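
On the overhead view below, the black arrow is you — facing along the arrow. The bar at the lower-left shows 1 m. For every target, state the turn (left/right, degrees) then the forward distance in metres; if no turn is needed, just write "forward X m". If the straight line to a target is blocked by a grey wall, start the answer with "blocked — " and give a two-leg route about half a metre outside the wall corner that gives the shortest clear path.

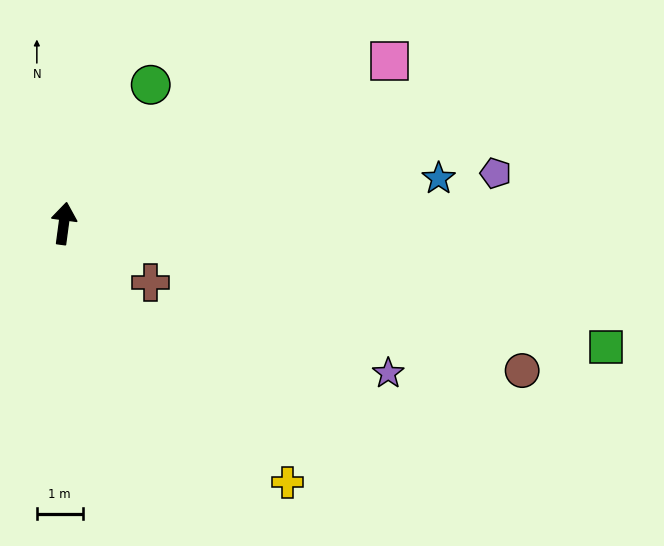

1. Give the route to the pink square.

turn right 56°, forward 7.9 m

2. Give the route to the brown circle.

turn right 100°, forward 10.5 m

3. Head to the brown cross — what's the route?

turn right 117°, forward 2.3 m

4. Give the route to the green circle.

turn right 24°, forward 3.6 m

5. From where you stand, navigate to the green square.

turn right 95°, forward 12.1 m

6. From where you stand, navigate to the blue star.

turn right 76°, forward 8.2 m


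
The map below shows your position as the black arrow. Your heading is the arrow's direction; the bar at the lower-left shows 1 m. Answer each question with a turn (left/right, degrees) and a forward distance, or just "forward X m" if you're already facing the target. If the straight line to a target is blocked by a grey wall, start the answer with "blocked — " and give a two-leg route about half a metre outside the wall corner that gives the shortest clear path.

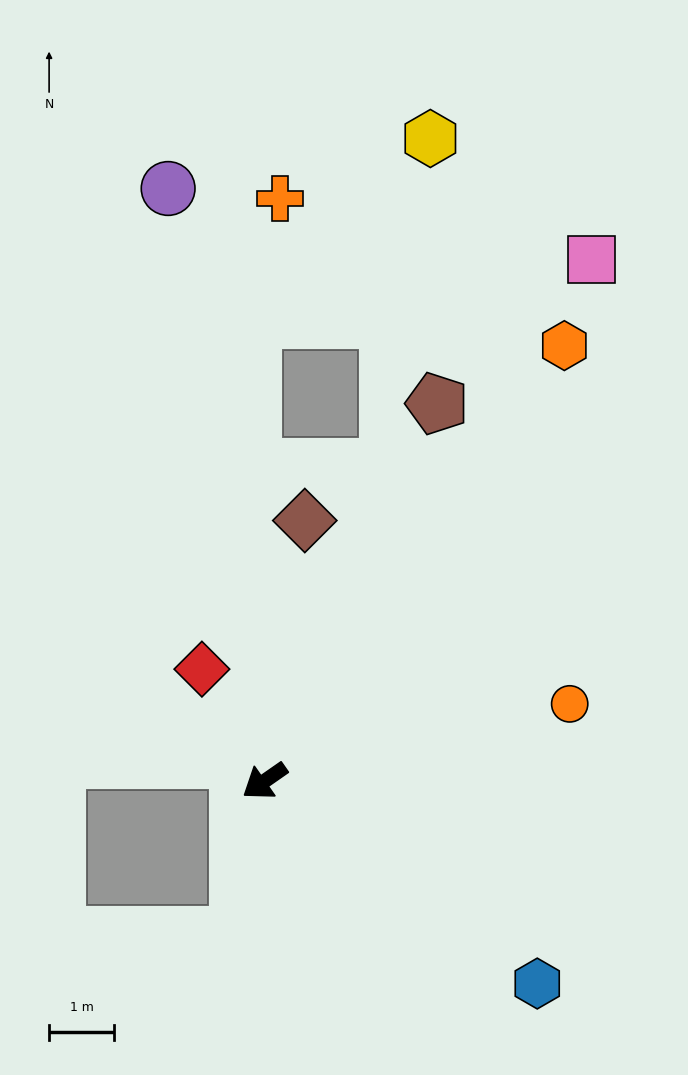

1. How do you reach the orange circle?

turn left 159°, forward 4.8 m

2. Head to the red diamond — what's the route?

turn right 96°, forward 2.0 m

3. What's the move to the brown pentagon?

turn right 149°, forward 6.3 m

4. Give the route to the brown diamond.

turn right 134°, forward 4.0 m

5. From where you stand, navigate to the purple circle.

turn right 116°, forward 9.2 m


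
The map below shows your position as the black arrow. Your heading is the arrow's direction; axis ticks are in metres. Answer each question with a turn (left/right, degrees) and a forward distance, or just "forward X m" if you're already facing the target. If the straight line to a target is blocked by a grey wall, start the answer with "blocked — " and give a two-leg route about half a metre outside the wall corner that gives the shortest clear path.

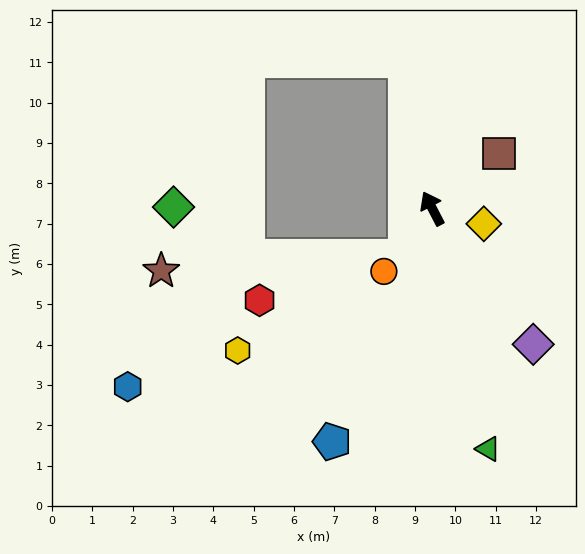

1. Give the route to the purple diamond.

turn right 171°, forward 4.2 m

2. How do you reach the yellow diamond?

turn right 134°, forward 1.3 m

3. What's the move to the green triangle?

turn left 166°, forward 6.1 m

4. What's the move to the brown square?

turn right 78°, forward 2.1 m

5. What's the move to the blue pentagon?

turn left 129°, forward 6.3 m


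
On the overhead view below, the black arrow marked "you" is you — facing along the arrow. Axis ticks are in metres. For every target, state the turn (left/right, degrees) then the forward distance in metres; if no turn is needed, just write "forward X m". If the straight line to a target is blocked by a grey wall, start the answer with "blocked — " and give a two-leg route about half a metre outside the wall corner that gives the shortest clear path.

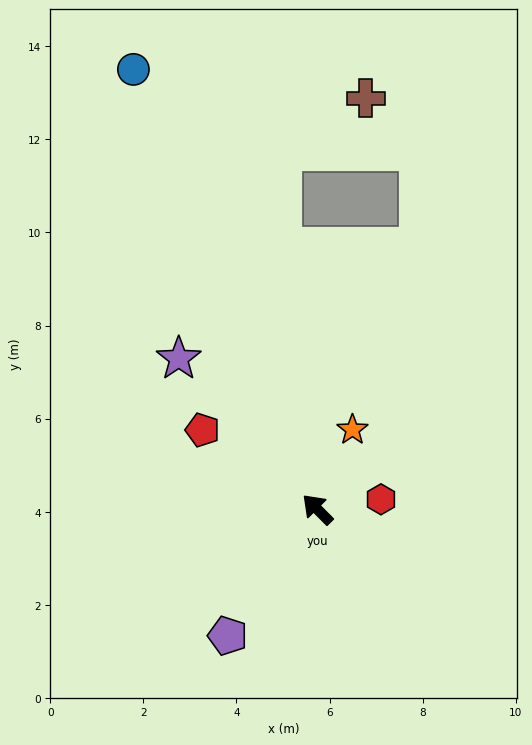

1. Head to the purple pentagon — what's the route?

turn left 100°, forward 3.3 m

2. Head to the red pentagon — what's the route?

turn left 11°, forward 3.0 m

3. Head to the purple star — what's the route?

turn right 2°, forward 4.4 m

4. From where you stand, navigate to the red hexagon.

turn right 126°, forward 1.4 m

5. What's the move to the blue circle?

turn right 22°, forward 10.2 m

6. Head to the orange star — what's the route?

turn right 69°, forward 1.9 m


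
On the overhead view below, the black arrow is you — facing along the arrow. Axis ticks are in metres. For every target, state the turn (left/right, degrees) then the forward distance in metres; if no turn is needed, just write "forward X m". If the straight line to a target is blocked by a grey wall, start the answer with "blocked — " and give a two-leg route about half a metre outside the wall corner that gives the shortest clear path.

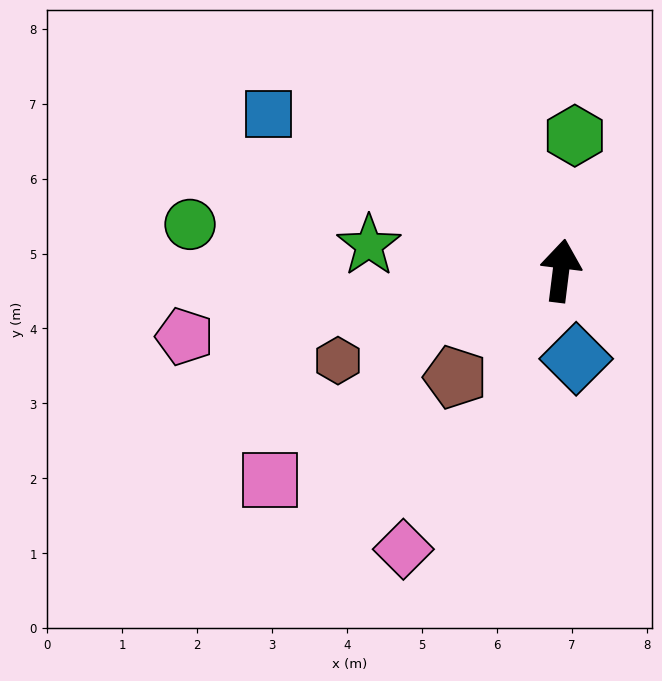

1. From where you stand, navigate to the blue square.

turn left 69°, forward 4.4 m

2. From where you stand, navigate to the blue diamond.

turn right 163°, forward 1.2 m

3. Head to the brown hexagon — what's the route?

turn left 119°, forward 3.2 m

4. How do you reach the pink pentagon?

turn left 107°, forward 5.1 m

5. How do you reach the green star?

turn left 90°, forward 2.6 m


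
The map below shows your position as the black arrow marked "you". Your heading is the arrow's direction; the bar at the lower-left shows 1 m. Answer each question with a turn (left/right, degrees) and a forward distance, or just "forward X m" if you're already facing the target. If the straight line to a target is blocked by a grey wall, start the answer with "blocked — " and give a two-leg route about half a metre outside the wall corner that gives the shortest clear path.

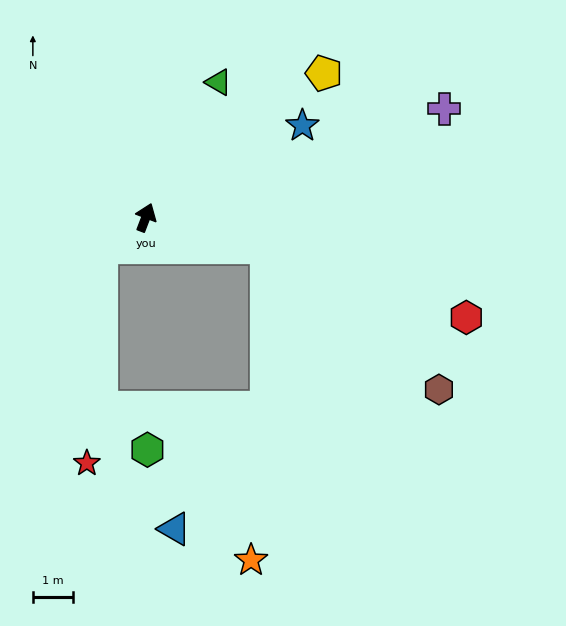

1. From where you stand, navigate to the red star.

blocked — turn left 144°, forward 1.4 m, then turn left 53°, forward 5.5 m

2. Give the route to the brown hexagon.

blocked — turn right 83°, forward 3.1 m, then turn right 26°, forward 5.6 m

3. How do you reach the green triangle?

turn right 7°, forward 3.9 m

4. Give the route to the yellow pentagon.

turn right 30°, forward 5.8 m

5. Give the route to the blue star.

turn right 39°, forward 4.6 m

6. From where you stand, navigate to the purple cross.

turn right 49°, forward 8.0 m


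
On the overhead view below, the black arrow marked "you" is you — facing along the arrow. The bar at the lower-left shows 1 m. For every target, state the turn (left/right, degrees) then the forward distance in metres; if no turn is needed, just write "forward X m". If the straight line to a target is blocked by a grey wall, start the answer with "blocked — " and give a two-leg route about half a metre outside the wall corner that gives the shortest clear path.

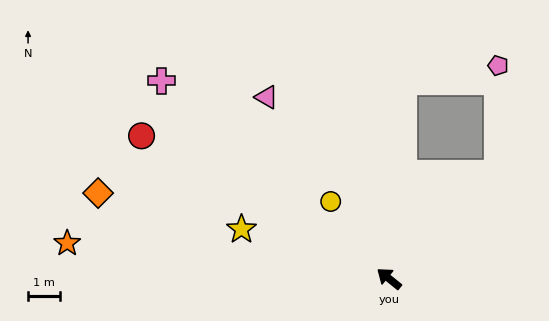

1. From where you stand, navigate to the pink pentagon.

blocked — turn right 97°, forward 4.8 m, then turn left 46°, forward 3.4 m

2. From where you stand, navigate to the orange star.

turn left 33°, forward 10.2 m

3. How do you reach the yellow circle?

turn right 14°, forward 3.1 m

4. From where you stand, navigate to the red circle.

turn left 9°, forward 9.0 m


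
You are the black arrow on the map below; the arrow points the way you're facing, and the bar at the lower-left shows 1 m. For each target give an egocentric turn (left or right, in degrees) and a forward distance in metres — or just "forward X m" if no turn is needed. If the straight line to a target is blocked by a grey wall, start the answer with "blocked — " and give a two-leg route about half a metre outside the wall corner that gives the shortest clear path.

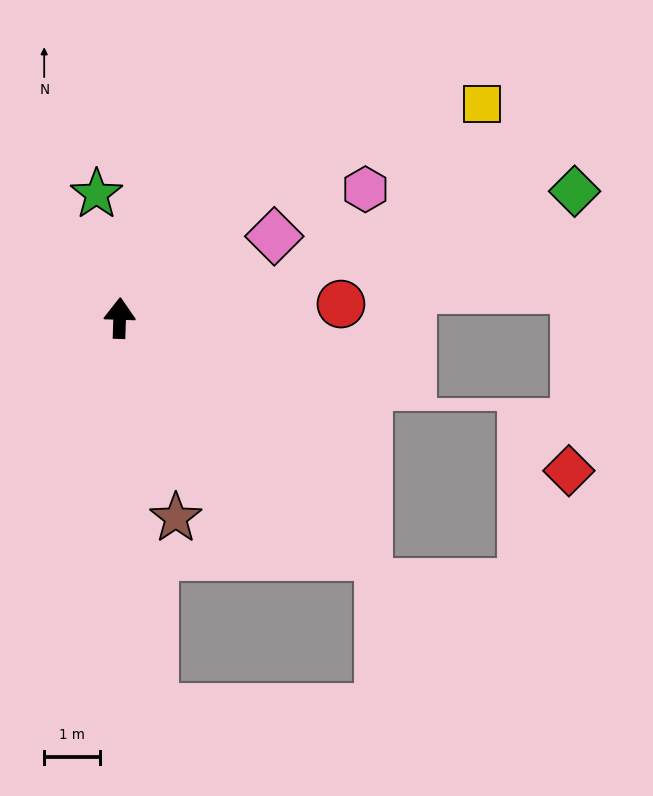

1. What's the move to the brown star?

turn right 162°, forward 3.7 m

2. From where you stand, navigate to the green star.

turn left 12°, forward 2.3 m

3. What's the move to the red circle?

turn right 85°, forward 4.0 m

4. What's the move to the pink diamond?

turn right 60°, forward 3.1 m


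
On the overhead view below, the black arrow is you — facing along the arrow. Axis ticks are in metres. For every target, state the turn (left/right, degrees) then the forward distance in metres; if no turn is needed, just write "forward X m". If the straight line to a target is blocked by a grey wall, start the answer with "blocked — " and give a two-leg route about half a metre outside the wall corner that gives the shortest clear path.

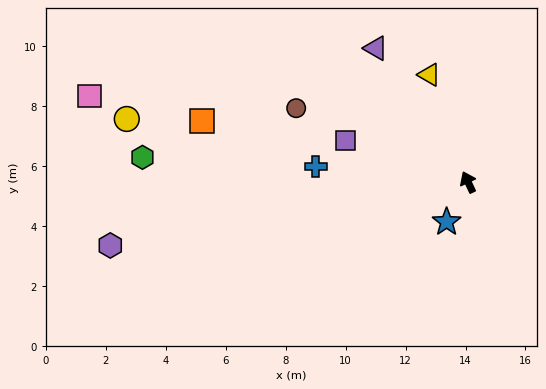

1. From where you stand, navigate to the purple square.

turn left 46°, forward 4.3 m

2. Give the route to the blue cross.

turn left 59°, forward 5.1 m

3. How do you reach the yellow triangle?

turn right 5°, forward 3.8 m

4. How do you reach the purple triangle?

turn left 9°, forward 5.4 m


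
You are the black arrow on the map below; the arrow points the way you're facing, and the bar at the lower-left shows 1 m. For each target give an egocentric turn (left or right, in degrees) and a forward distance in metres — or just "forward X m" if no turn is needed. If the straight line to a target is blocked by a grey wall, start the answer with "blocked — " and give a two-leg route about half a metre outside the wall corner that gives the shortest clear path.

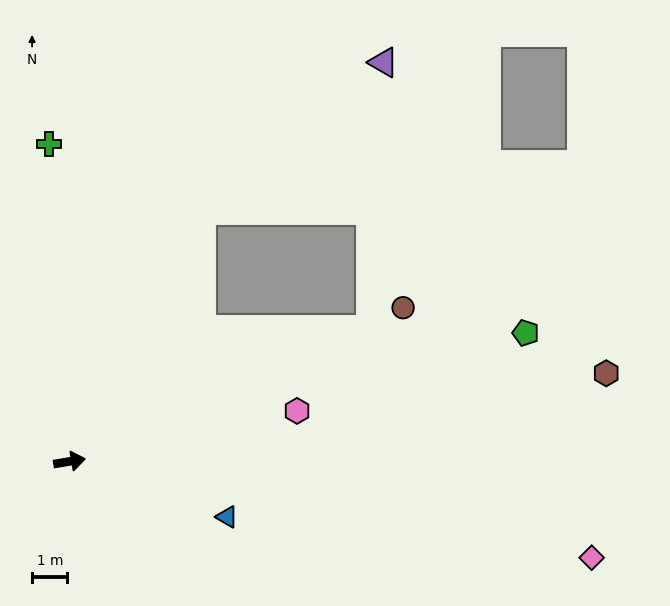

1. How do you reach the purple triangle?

blocked — turn left 53°, forward 8.0 m, then turn right 24°, forward 6.6 m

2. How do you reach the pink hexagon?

turn left 3°, forward 6.6 m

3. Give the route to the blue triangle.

turn right 29°, forward 4.7 m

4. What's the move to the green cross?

turn left 84°, forward 9.0 m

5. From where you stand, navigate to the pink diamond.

turn right 20°, forward 15.0 m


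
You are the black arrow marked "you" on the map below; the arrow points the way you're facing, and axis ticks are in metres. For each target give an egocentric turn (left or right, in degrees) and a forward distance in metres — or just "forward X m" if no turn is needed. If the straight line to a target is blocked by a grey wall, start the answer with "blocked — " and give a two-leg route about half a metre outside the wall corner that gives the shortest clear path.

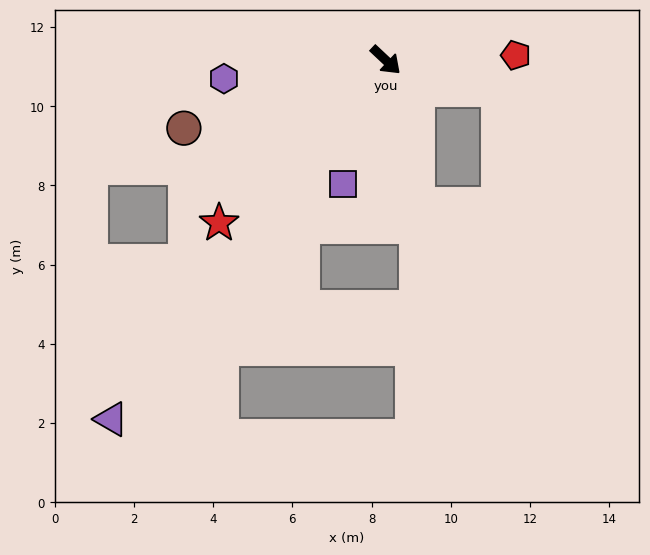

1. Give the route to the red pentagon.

turn left 45°, forward 3.3 m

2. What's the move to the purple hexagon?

turn right 130°, forward 4.1 m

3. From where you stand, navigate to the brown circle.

turn right 118°, forward 5.4 m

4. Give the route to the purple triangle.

turn right 84°, forward 11.4 m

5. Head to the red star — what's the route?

turn right 92°, forward 5.9 m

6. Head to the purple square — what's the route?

turn right 66°, forward 3.3 m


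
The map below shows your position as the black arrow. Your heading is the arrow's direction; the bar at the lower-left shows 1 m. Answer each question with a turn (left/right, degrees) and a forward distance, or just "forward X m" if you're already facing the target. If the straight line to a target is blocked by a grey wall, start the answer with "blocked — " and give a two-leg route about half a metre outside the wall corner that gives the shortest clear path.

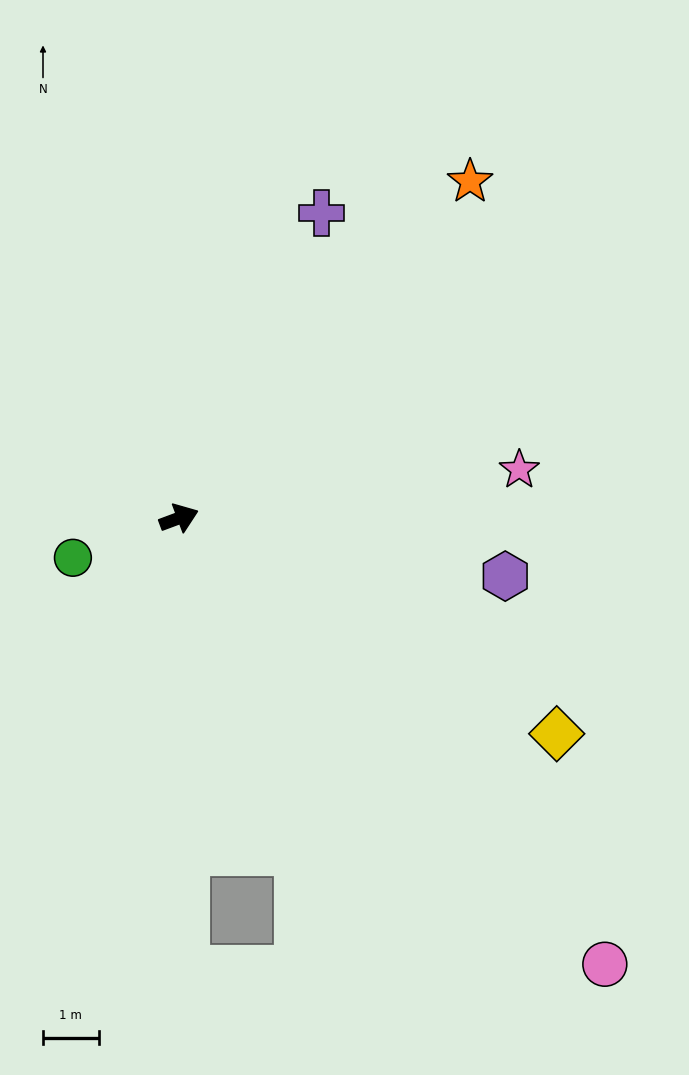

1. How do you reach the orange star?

turn left 29°, forward 8.0 m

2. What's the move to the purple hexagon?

turn right 31°, forward 5.9 m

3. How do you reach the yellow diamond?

turn right 50°, forward 7.8 m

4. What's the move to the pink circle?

turn right 67°, forward 11.1 m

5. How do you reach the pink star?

turn right 12°, forward 6.2 m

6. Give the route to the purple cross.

turn left 44°, forward 6.0 m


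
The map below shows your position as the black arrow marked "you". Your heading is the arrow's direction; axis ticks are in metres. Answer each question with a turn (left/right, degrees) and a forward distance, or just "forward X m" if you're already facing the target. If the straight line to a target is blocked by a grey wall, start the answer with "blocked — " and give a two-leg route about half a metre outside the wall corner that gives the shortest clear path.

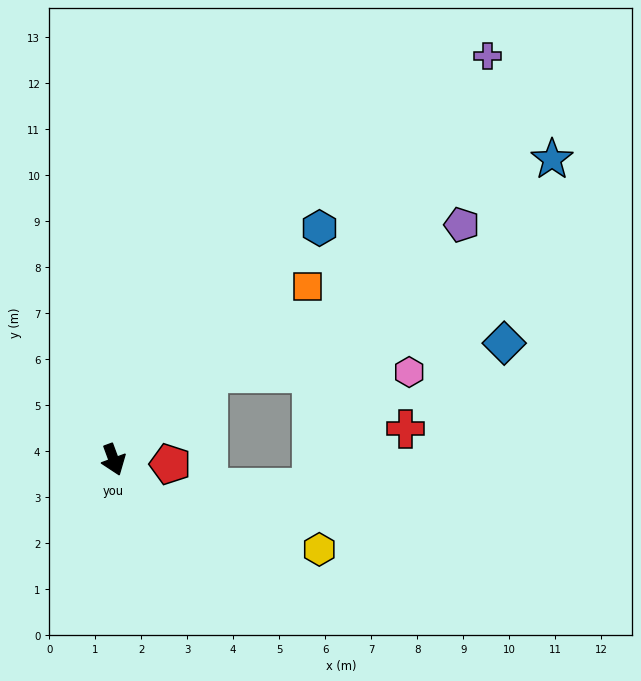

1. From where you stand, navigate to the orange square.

turn left 111°, forward 5.7 m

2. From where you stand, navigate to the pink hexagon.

blocked — turn left 112°, forward 2.8 m, then turn right 42°, forward 4.4 m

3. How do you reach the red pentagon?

turn left 65°, forward 1.2 m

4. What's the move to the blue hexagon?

turn left 118°, forward 6.7 m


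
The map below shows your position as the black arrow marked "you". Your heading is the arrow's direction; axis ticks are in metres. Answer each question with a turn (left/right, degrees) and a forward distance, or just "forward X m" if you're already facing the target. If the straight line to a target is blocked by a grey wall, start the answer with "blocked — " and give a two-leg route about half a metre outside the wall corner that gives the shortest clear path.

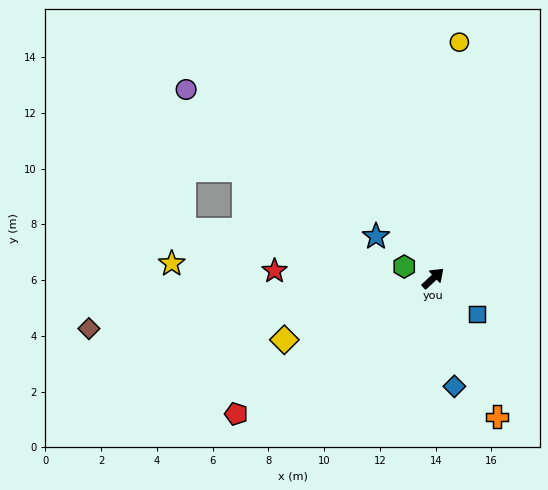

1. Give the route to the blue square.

turn right 82°, forward 2.0 m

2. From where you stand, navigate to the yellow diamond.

turn left 159°, forward 5.8 m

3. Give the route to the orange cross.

turn right 108°, forward 5.5 m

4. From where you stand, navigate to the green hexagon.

turn left 115°, forward 1.1 m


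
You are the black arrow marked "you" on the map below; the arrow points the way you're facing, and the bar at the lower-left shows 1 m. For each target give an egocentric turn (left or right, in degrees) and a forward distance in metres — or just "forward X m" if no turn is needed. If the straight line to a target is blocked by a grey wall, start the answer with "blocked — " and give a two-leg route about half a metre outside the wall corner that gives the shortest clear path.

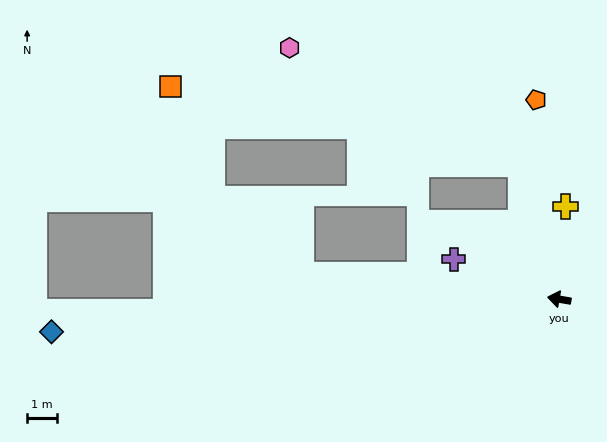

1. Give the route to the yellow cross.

turn right 84°, forward 3.1 m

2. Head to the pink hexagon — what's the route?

blocked — turn right 64°, forward 4.6 m, then turn left 47°, forward 8.6 m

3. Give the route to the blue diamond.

turn left 14°, forward 16.8 m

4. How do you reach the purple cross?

turn right 11°, forward 3.7 m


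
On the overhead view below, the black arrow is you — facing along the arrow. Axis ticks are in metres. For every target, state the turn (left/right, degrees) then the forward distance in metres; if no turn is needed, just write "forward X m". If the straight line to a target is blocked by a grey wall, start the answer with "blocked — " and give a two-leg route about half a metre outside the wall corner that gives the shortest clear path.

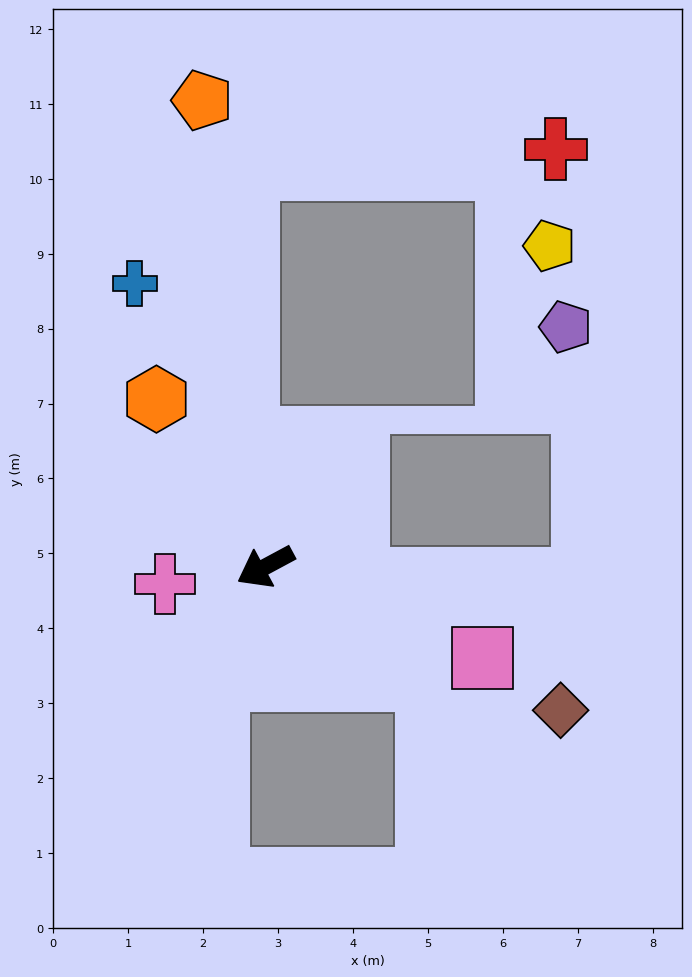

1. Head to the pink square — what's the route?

turn left 129°, forward 3.1 m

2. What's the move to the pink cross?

turn right 19°, forward 1.4 m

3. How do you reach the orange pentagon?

turn right 111°, forward 6.3 m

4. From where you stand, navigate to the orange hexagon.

turn right 85°, forward 2.7 m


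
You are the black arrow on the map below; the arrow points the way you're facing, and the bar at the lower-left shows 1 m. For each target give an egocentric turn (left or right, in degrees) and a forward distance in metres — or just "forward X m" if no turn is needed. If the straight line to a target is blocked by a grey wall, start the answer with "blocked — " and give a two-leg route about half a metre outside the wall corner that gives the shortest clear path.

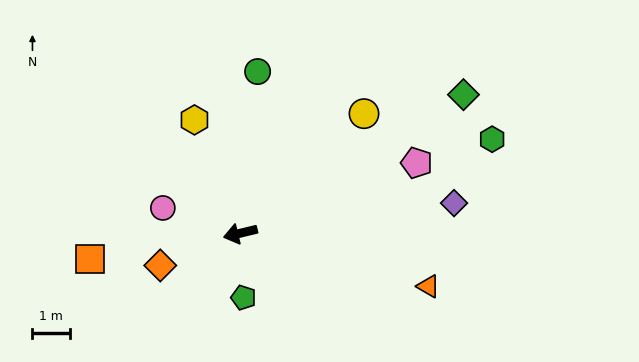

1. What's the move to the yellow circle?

turn right 150°, forward 4.6 m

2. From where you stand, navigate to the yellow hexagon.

turn right 81°, forward 3.2 m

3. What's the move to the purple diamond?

turn left 174°, forward 5.7 m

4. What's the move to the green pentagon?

turn left 79°, forward 1.7 m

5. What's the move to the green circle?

turn right 110°, forward 4.3 m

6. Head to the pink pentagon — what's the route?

turn right 172°, forward 5.0 m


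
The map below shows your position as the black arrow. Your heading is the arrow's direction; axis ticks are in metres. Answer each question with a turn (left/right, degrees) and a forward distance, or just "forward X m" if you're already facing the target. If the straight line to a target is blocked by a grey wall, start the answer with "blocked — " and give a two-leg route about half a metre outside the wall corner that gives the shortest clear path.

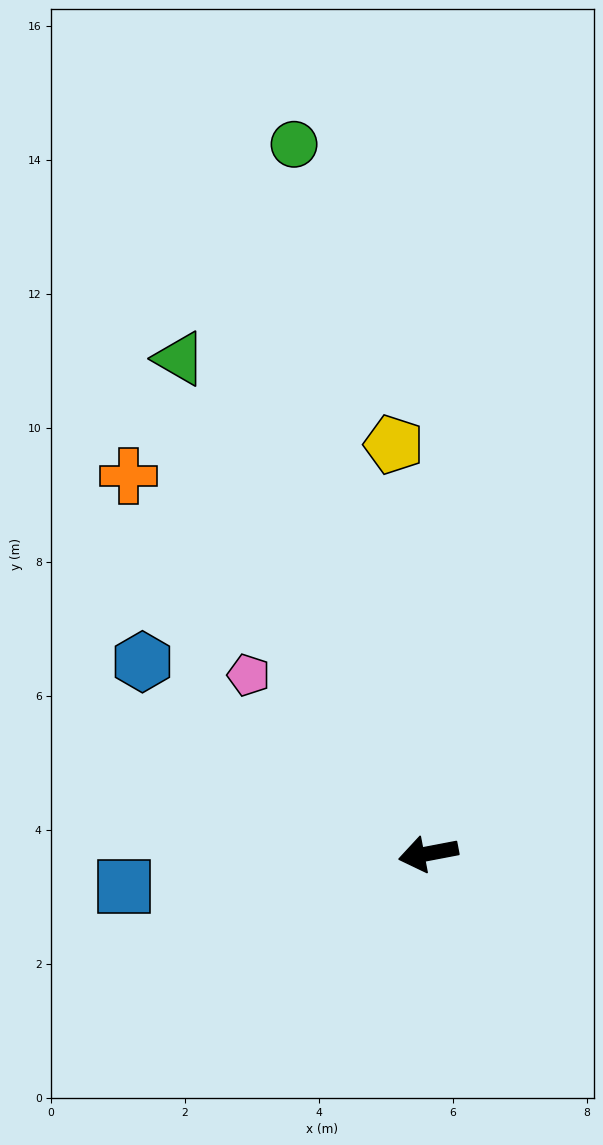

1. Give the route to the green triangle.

turn right 74°, forward 8.3 m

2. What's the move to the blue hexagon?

turn right 45°, forward 5.1 m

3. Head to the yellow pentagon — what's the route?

turn right 96°, forward 6.1 m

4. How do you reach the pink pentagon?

turn right 56°, forward 3.8 m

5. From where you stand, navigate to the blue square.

turn right 5°, forward 4.6 m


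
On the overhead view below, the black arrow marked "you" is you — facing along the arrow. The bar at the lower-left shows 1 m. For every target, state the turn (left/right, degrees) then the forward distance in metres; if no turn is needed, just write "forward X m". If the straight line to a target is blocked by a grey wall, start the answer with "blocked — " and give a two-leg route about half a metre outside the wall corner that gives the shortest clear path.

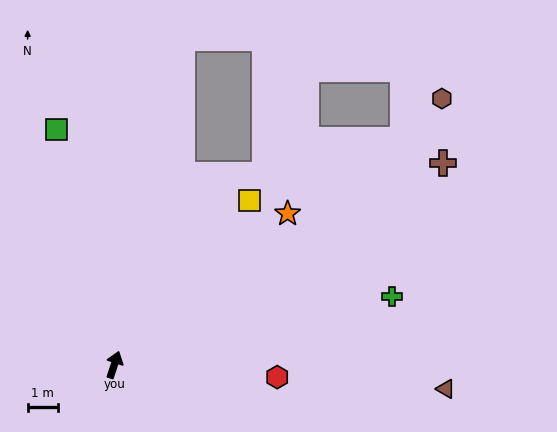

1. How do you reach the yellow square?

turn right 21°, forward 7.0 m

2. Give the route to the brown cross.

turn right 40°, forward 12.8 m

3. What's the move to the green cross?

turn right 58°, forward 9.5 m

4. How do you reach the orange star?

turn right 31°, forward 7.6 m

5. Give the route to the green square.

turn left 32°, forward 8.0 m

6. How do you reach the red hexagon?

turn right 76°, forward 5.4 m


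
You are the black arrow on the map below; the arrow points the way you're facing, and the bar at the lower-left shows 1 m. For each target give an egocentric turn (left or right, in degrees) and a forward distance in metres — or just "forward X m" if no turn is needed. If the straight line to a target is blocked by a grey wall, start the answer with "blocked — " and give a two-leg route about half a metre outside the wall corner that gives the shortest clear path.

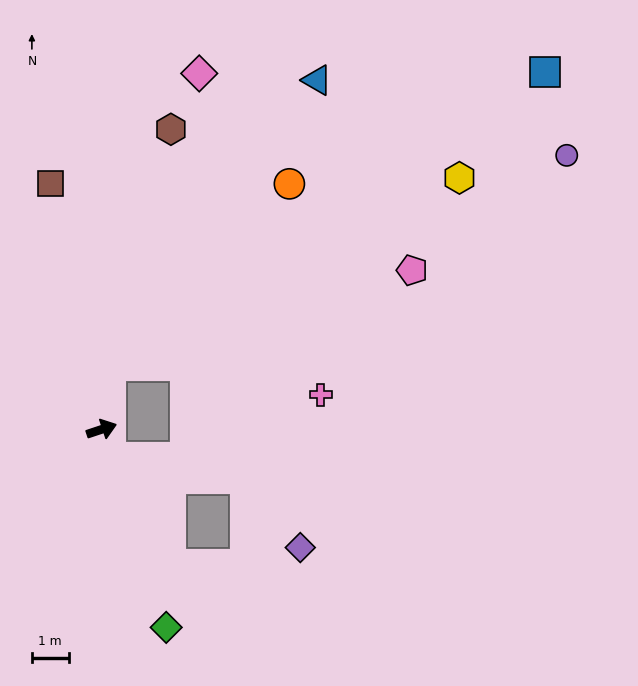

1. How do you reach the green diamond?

turn right 90°, forward 5.7 m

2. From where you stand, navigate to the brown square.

turn left 83°, forward 6.8 m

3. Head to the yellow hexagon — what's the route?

blocked — turn left 63°, forward 1.8 m, then turn right 53°, forward 10.8 m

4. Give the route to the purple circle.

blocked — turn left 63°, forward 1.8 m, then turn right 57°, forward 13.6 m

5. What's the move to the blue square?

blocked — turn left 63°, forward 1.8 m, then turn right 47°, forward 14.2 m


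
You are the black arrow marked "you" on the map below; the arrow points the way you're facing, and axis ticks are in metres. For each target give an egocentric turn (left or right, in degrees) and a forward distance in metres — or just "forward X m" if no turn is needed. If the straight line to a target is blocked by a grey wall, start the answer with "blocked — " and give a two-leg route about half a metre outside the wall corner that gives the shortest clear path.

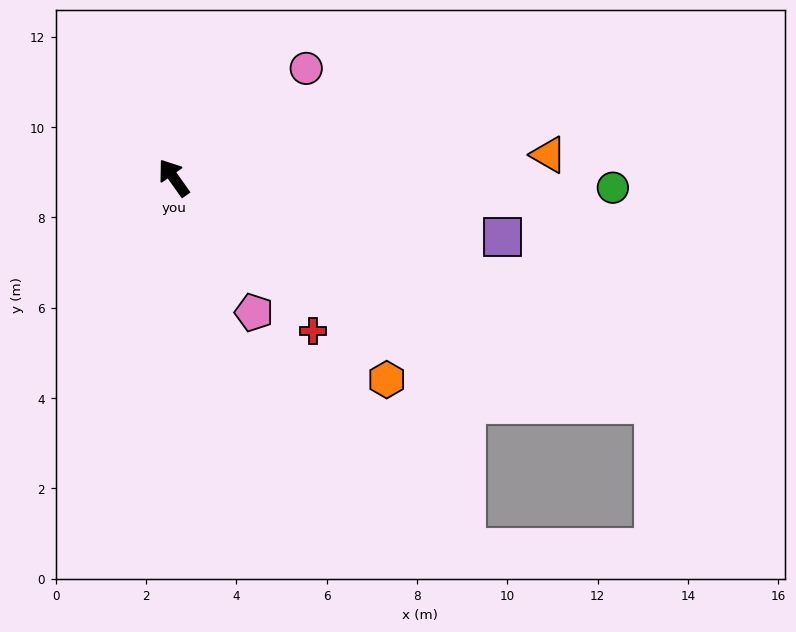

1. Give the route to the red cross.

turn right 173°, forward 4.6 m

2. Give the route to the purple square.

turn right 136°, forward 7.4 m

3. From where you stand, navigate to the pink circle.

turn right 86°, forward 3.8 m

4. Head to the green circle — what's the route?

turn right 127°, forward 9.7 m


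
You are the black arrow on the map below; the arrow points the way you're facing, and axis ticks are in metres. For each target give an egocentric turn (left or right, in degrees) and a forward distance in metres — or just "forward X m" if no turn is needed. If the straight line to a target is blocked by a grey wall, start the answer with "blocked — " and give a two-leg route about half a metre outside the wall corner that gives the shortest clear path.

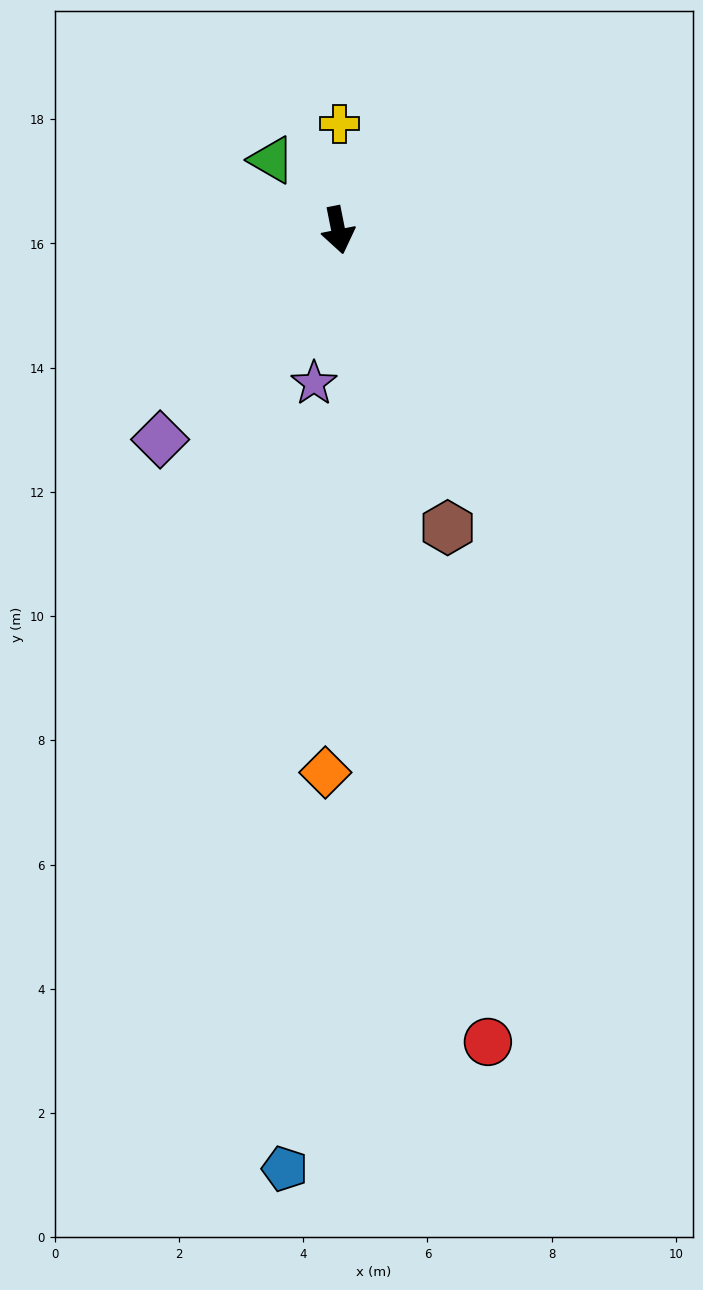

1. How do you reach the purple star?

turn right 20°, forward 2.5 m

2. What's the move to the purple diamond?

turn right 52°, forward 4.4 m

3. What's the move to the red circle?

forward 13.3 m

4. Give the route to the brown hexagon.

turn left 9°, forward 5.1 m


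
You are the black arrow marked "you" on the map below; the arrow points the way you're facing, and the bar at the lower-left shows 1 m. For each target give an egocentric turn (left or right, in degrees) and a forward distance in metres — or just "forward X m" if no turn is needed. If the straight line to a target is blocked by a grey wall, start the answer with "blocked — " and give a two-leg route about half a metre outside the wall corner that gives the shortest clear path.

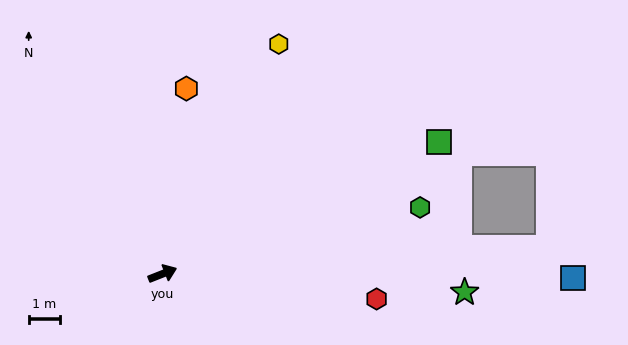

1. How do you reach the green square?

turn left 4°, forward 9.9 m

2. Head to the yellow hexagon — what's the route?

turn left 42°, forward 8.3 m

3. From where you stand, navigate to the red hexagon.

turn right 28°, forward 7.0 m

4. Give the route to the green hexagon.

turn right 7°, forward 8.6 m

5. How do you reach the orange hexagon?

turn left 61°, forward 6.0 m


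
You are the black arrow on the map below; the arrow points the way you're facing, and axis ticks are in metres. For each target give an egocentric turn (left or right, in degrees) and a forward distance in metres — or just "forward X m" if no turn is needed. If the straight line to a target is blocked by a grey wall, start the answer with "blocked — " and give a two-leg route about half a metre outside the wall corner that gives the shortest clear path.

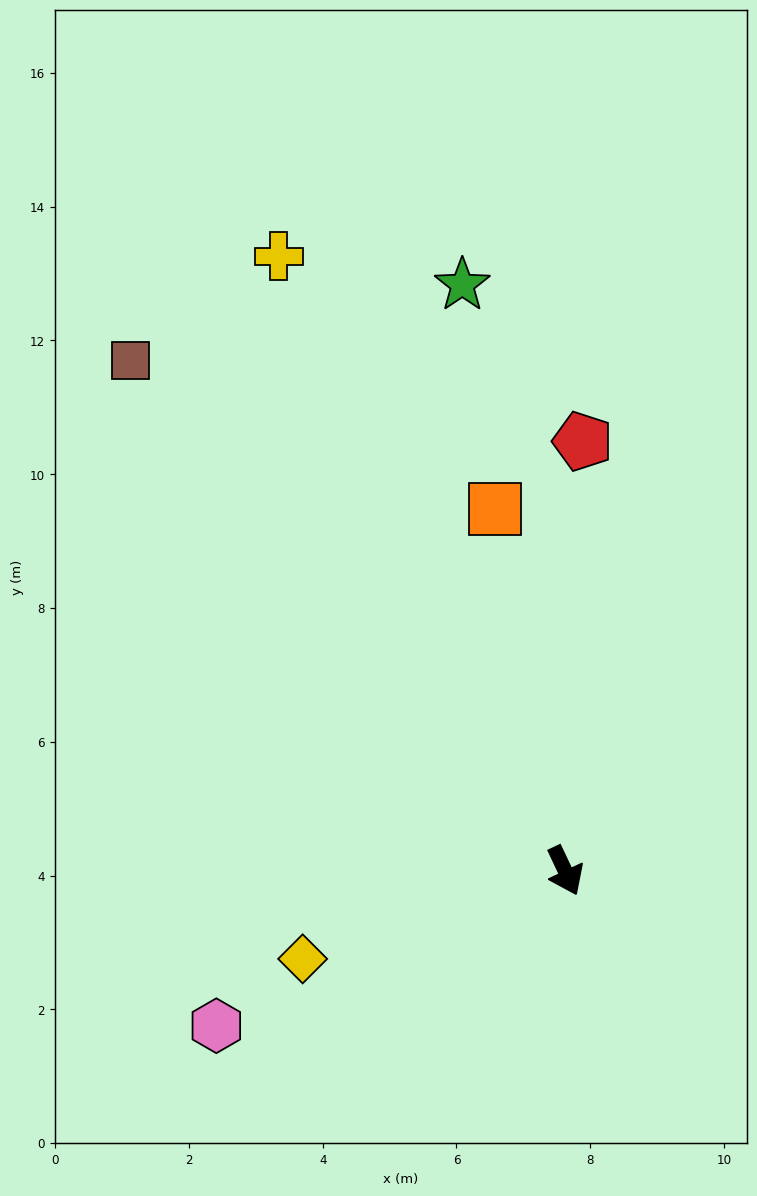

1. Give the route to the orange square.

turn left 166°, forward 5.5 m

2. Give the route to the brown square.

turn right 165°, forward 10.0 m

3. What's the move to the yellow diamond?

turn right 97°, forward 4.1 m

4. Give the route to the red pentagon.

turn left 152°, forward 6.4 m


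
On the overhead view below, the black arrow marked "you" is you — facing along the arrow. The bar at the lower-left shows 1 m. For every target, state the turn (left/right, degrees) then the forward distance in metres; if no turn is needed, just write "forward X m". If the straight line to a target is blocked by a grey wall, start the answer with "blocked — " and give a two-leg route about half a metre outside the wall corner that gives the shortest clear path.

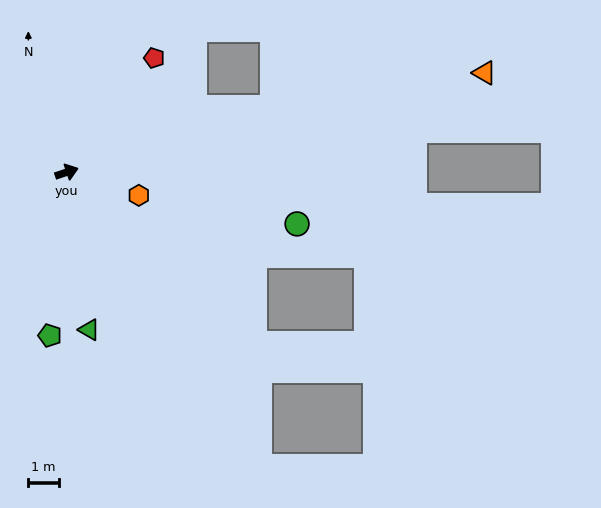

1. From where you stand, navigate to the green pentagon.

turn right 115°, forward 5.4 m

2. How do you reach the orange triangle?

turn right 5°, forward 14.2 m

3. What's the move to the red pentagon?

turn left 34°, forward 4.8 m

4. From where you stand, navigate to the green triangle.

turn right 101°, forward 5.3 m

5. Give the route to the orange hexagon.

turn right 36°, forward 2.5 m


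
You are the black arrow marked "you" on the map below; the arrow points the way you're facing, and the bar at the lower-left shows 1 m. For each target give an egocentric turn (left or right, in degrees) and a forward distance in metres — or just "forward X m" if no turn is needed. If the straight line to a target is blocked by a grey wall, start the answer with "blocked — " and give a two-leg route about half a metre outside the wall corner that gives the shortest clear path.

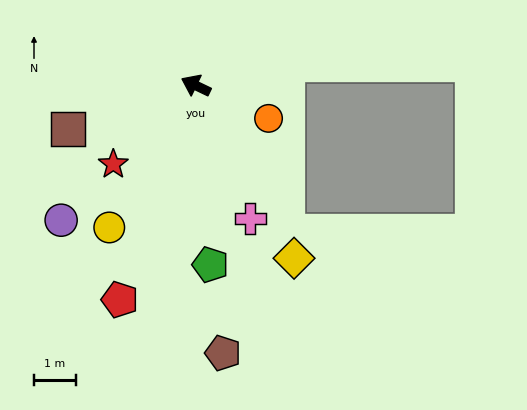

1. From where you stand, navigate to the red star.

turn left 69°, forward 2.7 m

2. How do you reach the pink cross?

turn left 138°, forward 3.4 m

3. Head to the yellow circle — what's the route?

turn left 84°, forward 4.0 m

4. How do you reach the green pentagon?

turn left 120°, forward 4.3 m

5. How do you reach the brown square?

turn left 45°, forward 3.2 m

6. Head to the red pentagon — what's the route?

turn left 96°, forward 5.4 m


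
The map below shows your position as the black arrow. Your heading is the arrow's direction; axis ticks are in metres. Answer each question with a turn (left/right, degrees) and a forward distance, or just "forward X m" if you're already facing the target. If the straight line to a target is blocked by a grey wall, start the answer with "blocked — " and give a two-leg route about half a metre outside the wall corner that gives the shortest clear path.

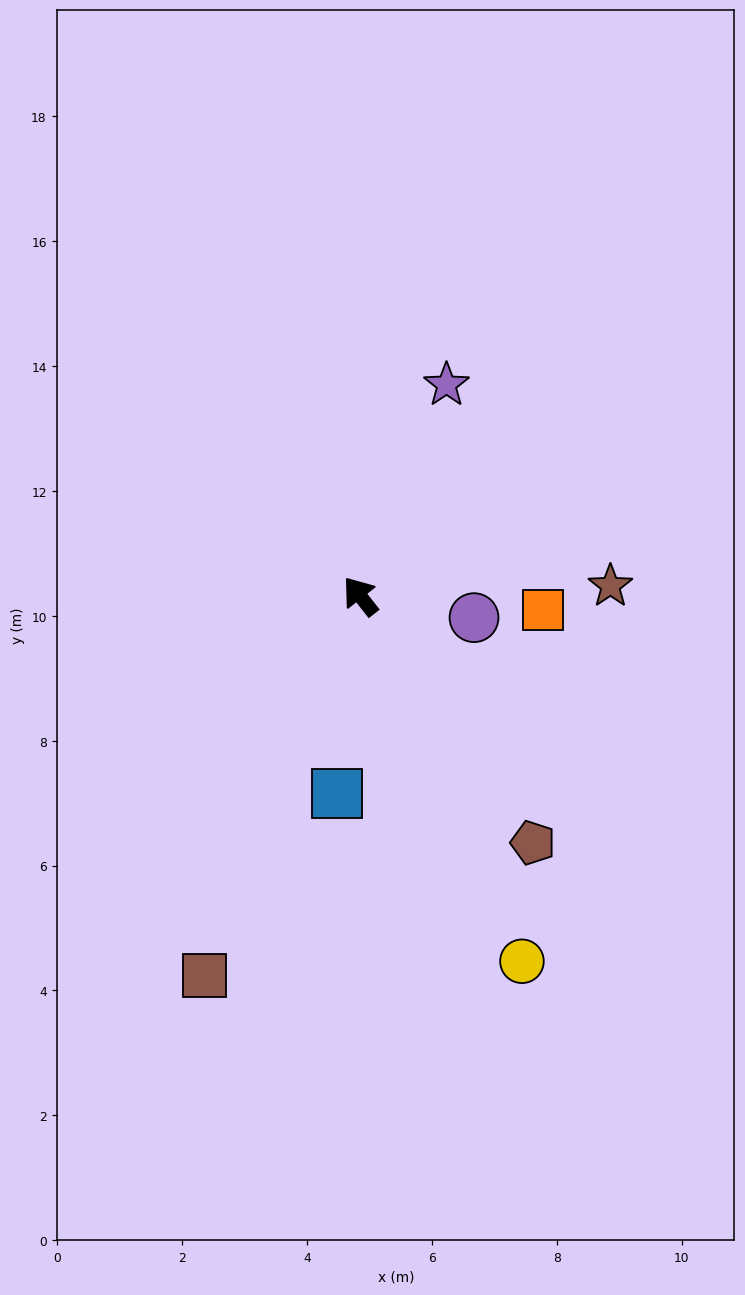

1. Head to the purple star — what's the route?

turn right 60°, forward 3.7 m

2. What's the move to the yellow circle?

turn left 166°, forward 6.4 m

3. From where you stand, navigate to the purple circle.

turn right 139°, forward 1.9 m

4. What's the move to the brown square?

turn left 120°, forward 6.6 m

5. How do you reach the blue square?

turn left 135°, forward 3.2 m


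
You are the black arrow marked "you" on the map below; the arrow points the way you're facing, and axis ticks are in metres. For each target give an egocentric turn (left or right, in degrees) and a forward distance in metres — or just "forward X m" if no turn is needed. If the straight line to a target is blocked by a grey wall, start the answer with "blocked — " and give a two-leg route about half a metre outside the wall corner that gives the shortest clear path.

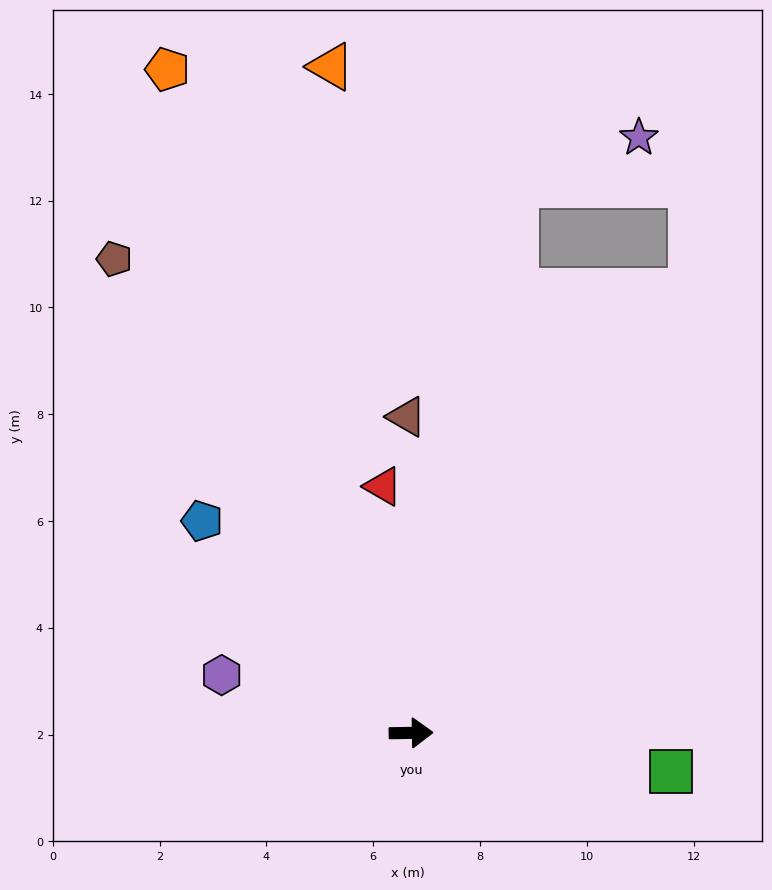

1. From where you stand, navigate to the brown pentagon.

turn left 121°, forward 10.5 m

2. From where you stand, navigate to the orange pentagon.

turn left 109°, forward 13.2 m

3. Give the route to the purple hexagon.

turn left 162°, forward 3.7 m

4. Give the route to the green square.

turn right 9°, forward 4.9 m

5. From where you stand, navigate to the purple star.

blocked — turn left 78°, forward 10.5 m, then turn right 58°, forward 2.5 m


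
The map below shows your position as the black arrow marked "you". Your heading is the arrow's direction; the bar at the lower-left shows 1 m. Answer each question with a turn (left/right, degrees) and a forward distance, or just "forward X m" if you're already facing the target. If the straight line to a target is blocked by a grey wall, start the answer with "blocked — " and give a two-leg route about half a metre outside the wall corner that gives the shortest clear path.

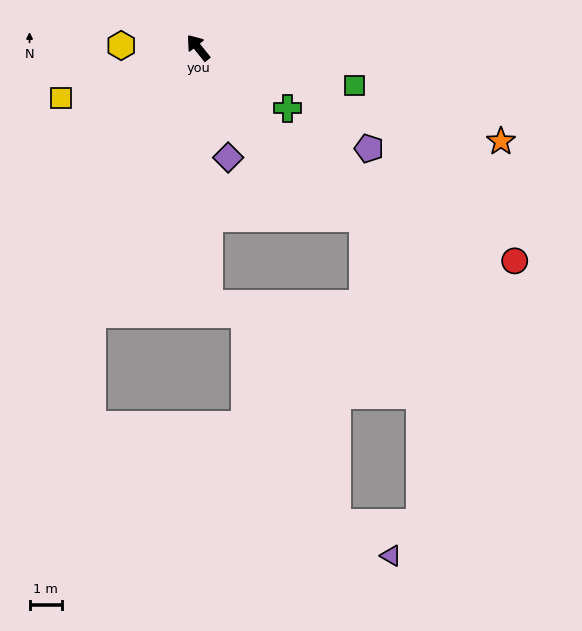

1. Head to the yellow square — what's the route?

turn left 72°, forward 4.5 m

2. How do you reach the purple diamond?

turn left 157°, forward 3.5 m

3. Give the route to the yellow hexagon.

turn left 50°, forward 2.4 m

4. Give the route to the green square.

turn right 142°, forward 5.0 m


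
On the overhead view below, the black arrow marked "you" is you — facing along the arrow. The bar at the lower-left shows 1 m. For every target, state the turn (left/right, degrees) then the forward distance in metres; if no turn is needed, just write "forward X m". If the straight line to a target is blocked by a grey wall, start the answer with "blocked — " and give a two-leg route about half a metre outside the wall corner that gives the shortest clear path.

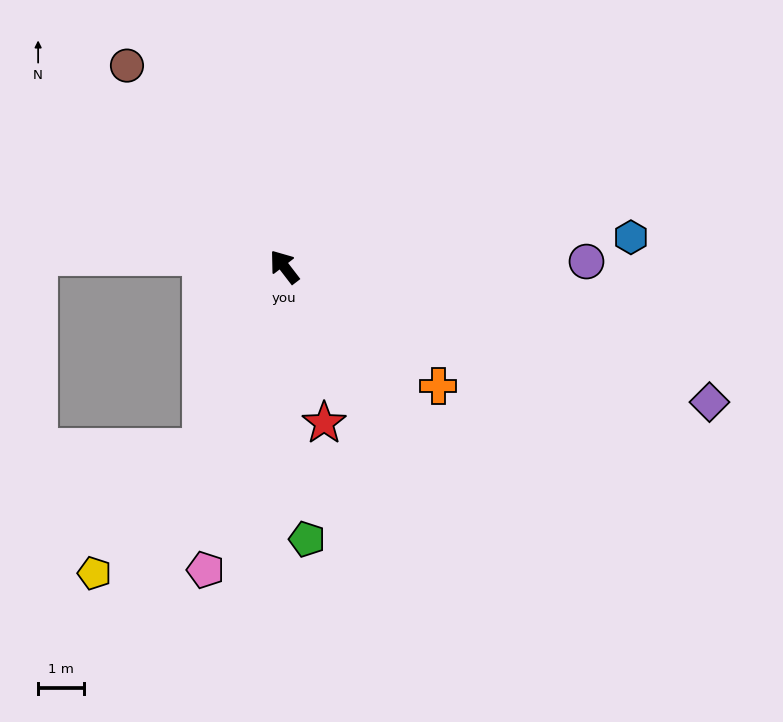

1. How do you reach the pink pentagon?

turn left 128°, forward 6.8 m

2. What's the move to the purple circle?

turn right 127°, forward 6.6 m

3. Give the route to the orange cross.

turn right 165°, forward 4.3 m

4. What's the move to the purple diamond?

turn right 145°, forward 9.7 m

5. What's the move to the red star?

turn left 157°, forward 3.5 m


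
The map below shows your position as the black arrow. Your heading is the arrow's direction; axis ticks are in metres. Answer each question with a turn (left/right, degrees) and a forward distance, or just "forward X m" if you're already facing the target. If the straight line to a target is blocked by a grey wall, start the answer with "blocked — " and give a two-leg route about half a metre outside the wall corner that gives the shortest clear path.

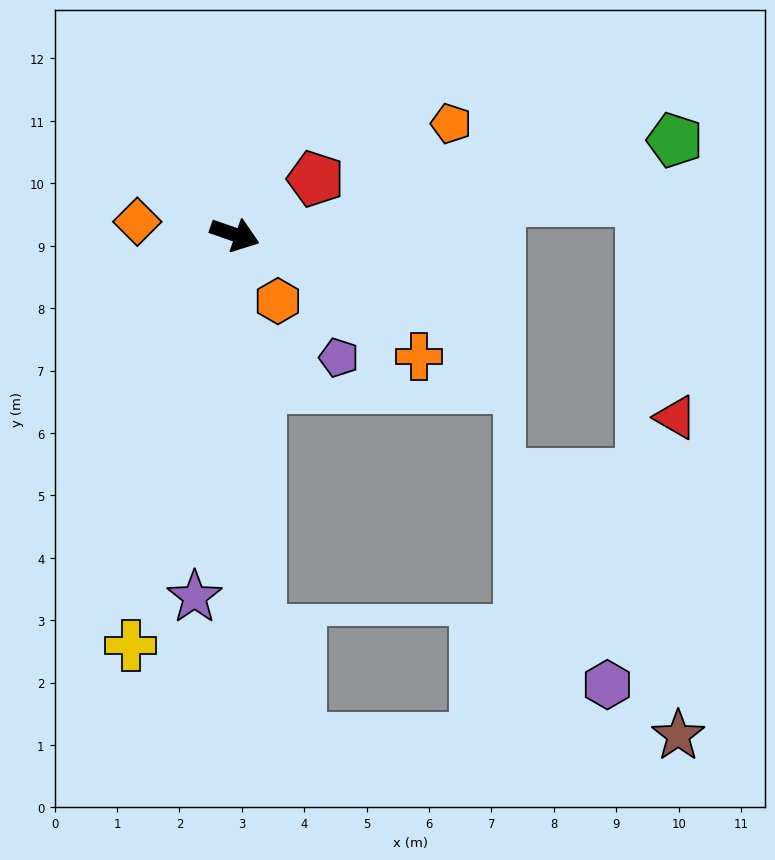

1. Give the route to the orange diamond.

turn right 168°, forward 1.6 m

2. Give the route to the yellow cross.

turn right 85°, forward 6.8 m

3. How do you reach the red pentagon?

turn left 54°, forward 1.6 m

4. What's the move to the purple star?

turn right 77°, forward 5.8 m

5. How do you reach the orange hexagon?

turn right 38°, forward 1.3 m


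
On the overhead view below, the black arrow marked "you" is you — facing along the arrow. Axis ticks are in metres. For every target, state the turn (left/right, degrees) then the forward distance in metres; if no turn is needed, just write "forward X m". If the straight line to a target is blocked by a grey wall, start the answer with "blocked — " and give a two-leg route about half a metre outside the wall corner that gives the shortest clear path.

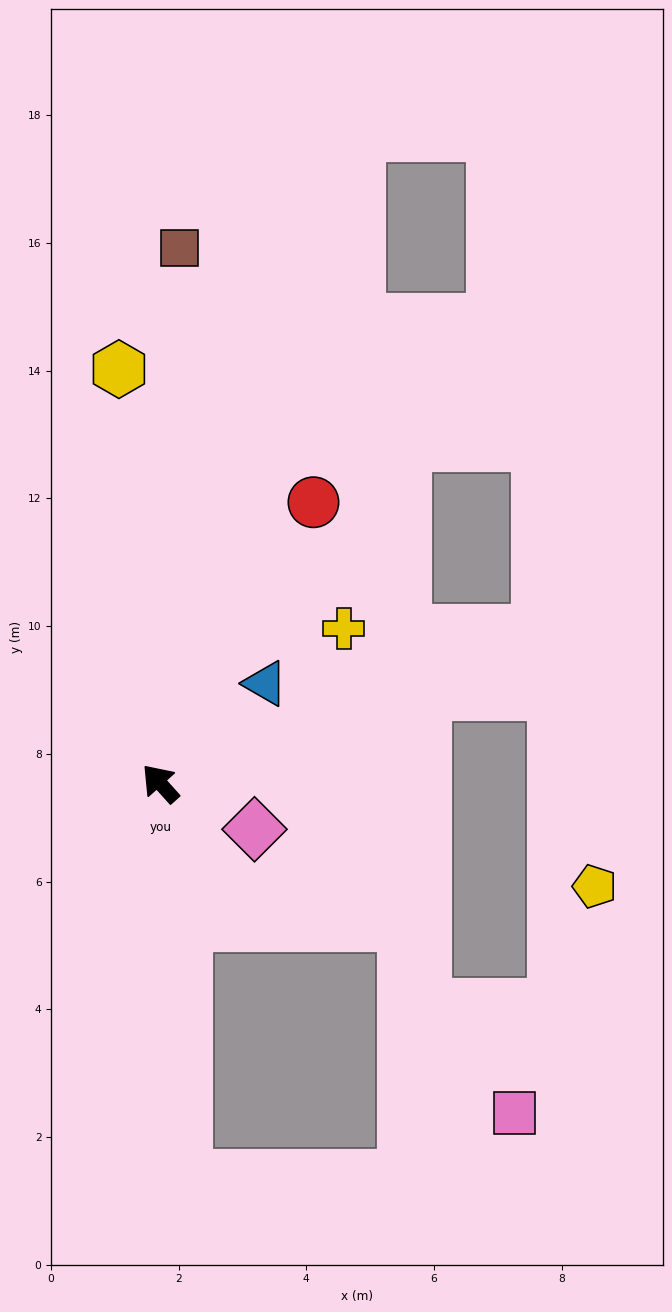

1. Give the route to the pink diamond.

turn right 158°, forward 1.6 m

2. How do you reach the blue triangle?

turn right 88°, forward 2.3 m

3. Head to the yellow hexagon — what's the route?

turn right 36°, forward 6.5 m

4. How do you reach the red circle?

turn right 71°, forward 5.0 m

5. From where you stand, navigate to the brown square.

turn right 44°, forward 8.4 m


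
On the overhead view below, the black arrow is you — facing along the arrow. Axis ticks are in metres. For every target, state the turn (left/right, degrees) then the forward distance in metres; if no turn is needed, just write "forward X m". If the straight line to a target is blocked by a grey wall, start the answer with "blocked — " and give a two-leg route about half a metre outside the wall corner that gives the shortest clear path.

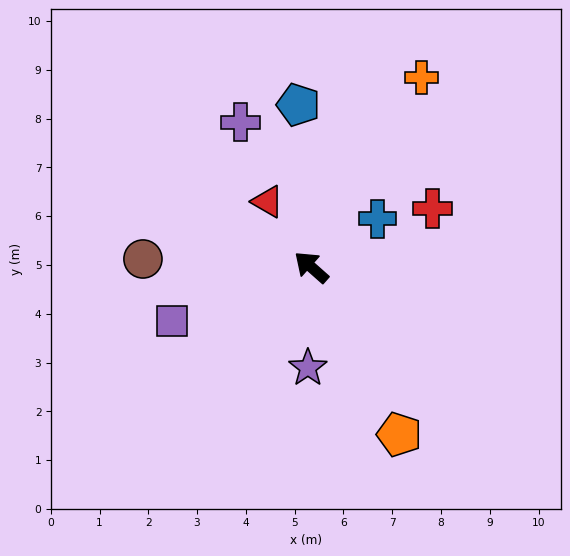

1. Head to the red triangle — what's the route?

turn right 15°, forward 1.6 m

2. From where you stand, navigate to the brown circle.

turn left 39°, forward 3.5 m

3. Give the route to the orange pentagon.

turn left 159°, forward 3.9 m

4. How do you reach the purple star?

turn left 130°, forward 2.1 m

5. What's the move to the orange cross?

turn right 79°, forward 4.5 m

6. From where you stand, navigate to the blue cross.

turn right 102°, forward 1.7 m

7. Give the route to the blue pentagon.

turn right 44°, forward 3.3 m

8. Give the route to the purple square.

turn left 63°, forward 3.1 m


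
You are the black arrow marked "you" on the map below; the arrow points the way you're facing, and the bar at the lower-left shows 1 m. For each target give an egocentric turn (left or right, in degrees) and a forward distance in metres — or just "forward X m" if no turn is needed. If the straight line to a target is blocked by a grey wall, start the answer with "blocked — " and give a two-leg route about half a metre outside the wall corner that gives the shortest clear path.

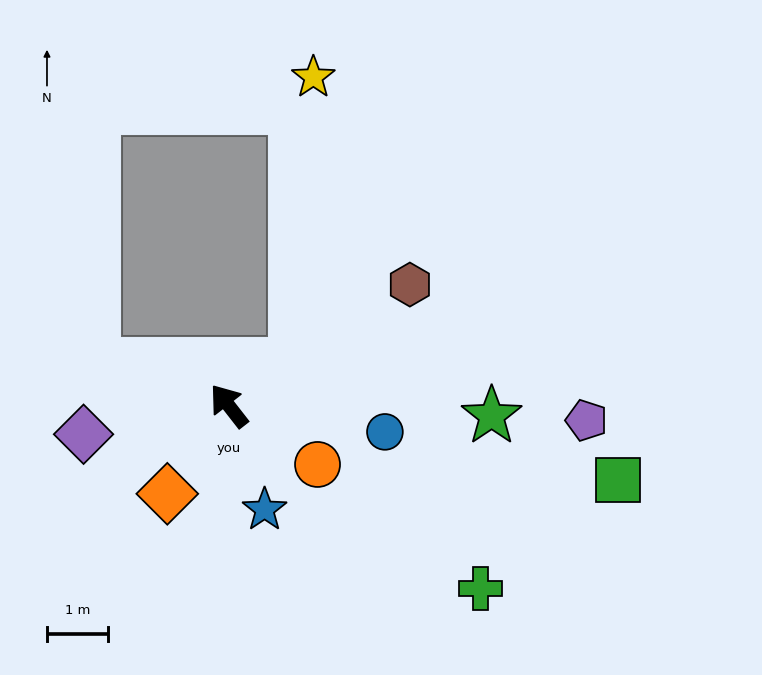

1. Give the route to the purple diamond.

turn left 63°, forward 2.4 m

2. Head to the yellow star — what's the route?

blocked — turn right 95°, forward 1.3 m, then turn left 53°, forward 4.7 m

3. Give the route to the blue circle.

turn right 137°, forward 2.6 m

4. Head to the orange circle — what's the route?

turn right 161°, forward 1.7 m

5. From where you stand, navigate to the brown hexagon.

turn right 94°, forward 3.6 m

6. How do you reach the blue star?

turn left 161°, forward 1.8 m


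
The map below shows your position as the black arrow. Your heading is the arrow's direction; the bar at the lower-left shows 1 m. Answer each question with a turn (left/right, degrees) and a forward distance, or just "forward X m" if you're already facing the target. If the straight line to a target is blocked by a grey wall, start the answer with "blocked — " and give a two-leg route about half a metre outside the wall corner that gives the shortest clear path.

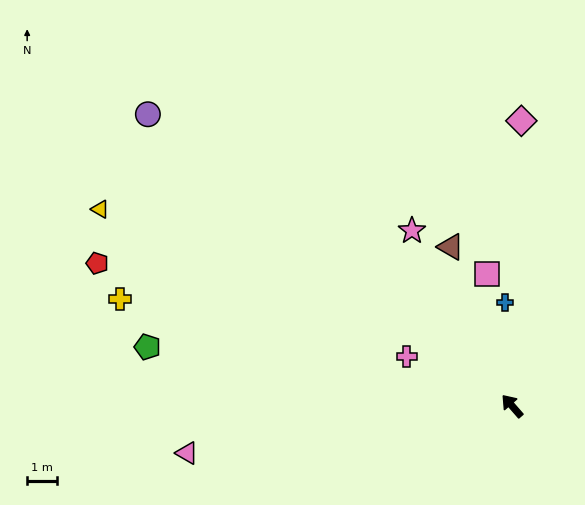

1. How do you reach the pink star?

turn right 11°, forward 6.7 m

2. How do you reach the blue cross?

turn right 37°, forward 3.4 m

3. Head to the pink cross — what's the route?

turn left 24°, forward 3.9 m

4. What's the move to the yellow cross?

turn left 34°, forward 13.5 m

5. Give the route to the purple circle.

turn left 10°, forward 15.5 m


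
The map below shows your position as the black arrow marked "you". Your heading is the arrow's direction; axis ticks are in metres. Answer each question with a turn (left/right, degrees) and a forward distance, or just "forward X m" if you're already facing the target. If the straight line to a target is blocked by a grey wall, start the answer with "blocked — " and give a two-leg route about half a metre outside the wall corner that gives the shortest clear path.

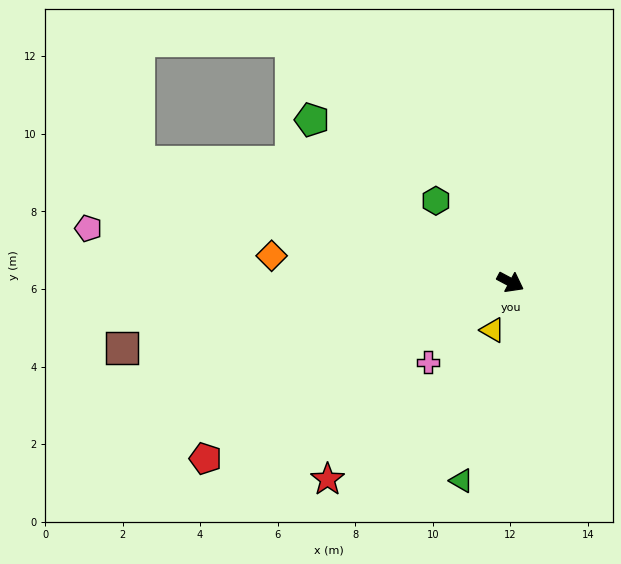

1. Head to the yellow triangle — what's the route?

turn right 83°, forward 1.3 m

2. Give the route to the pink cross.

turn right 108°, forward 3.0 m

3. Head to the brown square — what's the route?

turn right 142°, forward 10.2 m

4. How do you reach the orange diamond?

turn right 158°, forward 6.2 m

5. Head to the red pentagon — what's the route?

turn right 122°, forward 9.1 m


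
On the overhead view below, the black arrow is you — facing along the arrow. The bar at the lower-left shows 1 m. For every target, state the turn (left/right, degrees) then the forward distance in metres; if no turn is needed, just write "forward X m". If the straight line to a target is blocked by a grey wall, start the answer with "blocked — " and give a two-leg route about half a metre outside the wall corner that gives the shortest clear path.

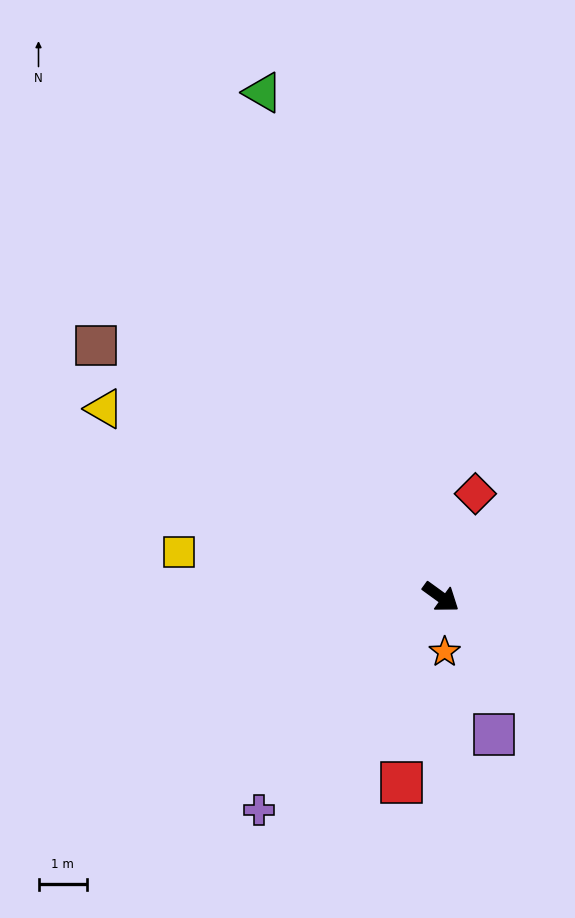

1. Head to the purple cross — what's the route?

turn right 95°, forward 5.8 m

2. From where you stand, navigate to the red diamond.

turn left 107°, forward 2.3 m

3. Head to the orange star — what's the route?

turn right 50°, forward 1.1 m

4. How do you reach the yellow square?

turn right 154°, forward 5.5 m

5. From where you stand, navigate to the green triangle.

turn left 145°, forward 11.1 m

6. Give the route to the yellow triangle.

turn right 173°, forward 8.0 m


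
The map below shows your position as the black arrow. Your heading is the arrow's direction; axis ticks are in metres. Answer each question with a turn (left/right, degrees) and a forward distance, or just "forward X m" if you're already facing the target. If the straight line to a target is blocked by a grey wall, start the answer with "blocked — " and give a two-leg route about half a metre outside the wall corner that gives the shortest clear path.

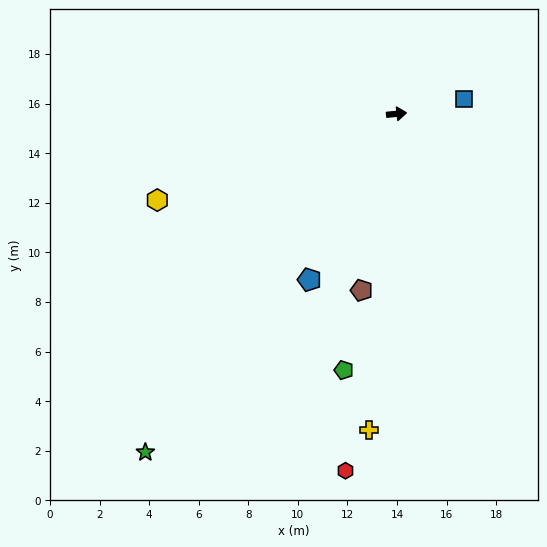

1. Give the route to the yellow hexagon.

turn right 166°, forward 10.3 m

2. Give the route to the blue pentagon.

turn right 123°, forward 7.6 m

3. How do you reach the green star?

turn right 132°, forward 17.0 m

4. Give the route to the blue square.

turn left 6°, forward 2.8 m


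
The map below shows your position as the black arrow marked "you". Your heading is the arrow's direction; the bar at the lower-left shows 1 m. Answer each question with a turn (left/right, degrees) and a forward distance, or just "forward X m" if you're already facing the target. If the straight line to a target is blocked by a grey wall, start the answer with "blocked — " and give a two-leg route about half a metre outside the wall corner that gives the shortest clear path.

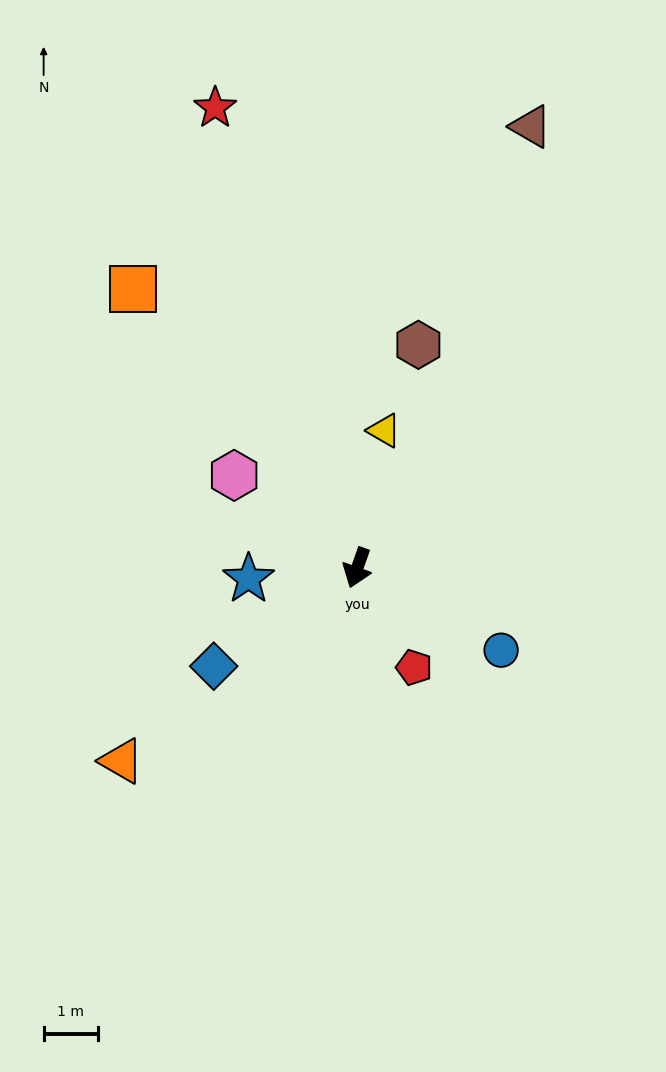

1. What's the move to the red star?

turn right 143°, forward 8.9 m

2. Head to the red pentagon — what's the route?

turn left 49°, forward 2.1 m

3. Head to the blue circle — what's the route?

turn left 80°, forward 3.1 m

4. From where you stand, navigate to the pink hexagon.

turn right 107°, forward 2.8 m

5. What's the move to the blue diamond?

turn right 36°, forward 3.2 m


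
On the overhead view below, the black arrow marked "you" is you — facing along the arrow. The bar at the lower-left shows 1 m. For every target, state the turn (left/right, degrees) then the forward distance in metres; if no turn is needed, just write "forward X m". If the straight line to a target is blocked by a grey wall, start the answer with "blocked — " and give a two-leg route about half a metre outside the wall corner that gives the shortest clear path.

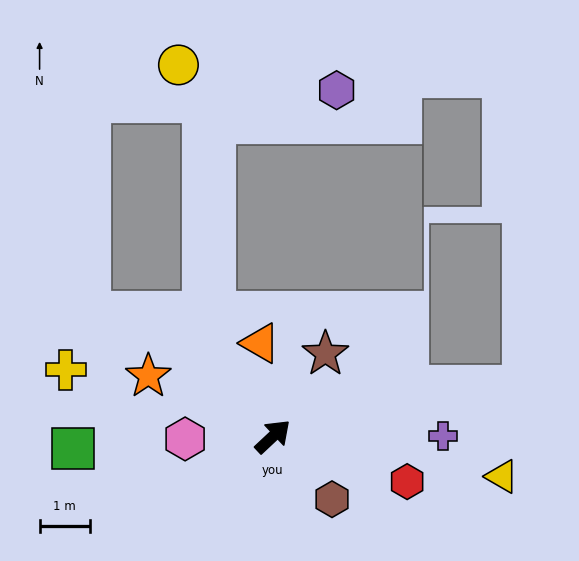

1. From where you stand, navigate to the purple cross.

turn right 43°, forward 3.4 m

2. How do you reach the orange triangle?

turn left 55°, forward 1.9 m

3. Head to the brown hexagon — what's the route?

turn right 90°, forward 1.7 m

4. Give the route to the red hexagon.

turn right 62°, forward 2.8 m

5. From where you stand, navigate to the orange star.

turn left 111°, forward 2.8 m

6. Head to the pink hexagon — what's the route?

turn left 139°, forward 1.7 m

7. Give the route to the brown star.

turn left 14°, forward 1.9 m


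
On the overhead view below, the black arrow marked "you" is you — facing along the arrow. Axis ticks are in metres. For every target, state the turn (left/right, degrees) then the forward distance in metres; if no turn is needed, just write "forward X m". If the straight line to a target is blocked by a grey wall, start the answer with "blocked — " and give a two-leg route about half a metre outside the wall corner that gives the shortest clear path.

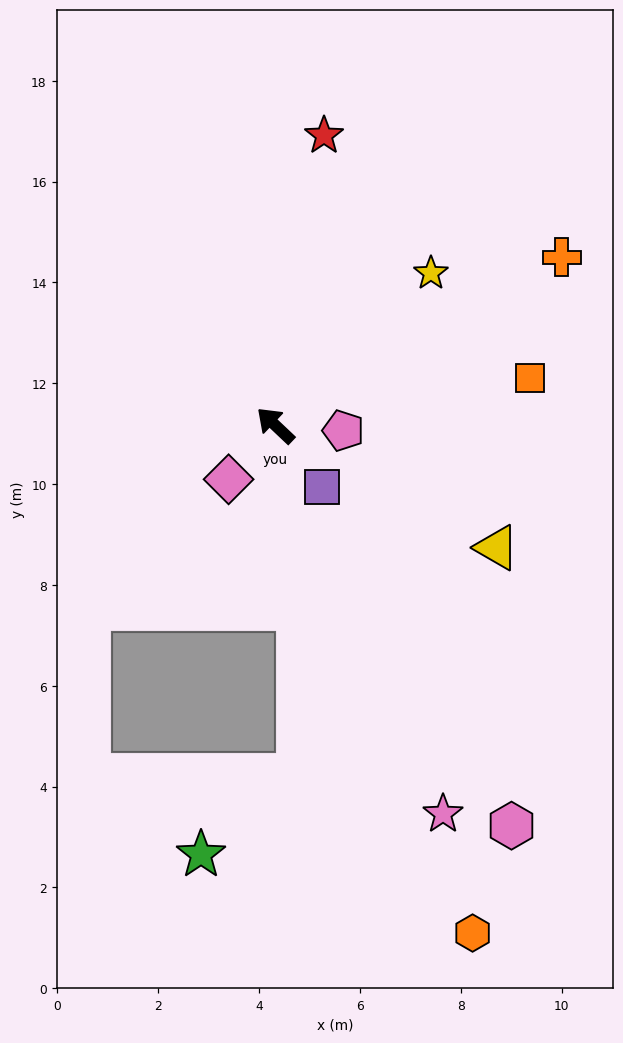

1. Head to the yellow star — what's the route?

turn right 92°, forward 4.3 m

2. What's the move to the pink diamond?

turn left 92°, forward 1.4 m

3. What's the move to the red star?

turn right 56°, forward 5.8 m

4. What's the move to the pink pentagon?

turn right 141°, forward 1.4 m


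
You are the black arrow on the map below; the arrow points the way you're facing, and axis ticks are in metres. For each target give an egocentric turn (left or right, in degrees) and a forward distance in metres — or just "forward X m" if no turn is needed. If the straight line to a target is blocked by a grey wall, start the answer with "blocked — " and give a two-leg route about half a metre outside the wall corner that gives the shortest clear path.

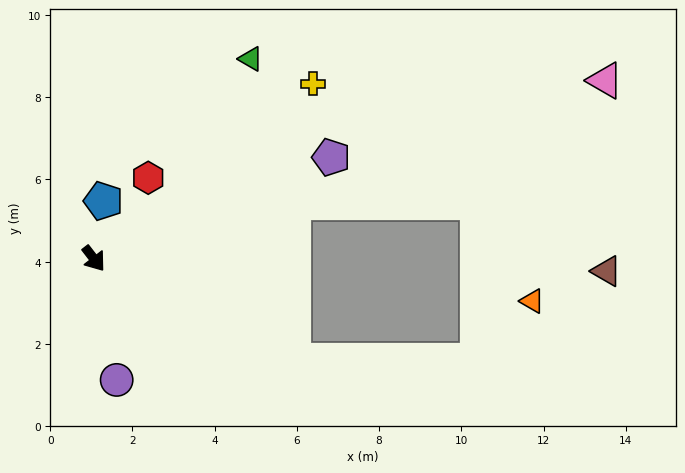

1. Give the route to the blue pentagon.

turn left 133°, forward 1.4 m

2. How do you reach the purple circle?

turn right 27°, forward 3.0 m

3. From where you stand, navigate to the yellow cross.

turn left 91°, forward 6.8 m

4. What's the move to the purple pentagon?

turn left 75°, forward 6.3 m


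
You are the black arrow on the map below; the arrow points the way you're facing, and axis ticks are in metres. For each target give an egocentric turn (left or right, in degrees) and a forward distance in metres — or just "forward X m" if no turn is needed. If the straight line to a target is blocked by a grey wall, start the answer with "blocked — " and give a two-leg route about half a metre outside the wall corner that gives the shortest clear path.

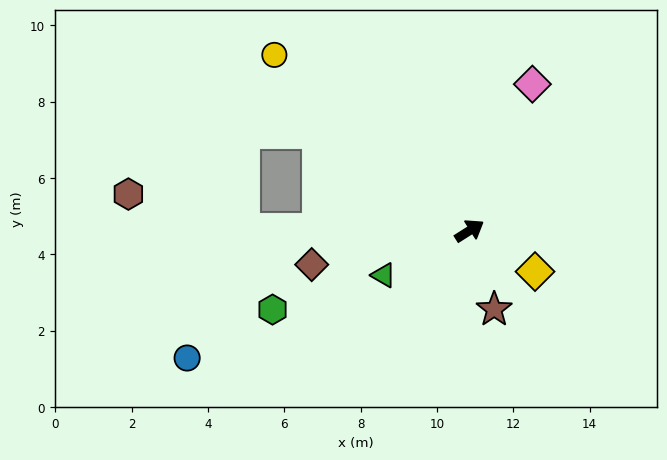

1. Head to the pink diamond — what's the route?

turn left 34°, forward 4.2 m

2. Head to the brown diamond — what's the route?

turn left 160°, forward 4.2 m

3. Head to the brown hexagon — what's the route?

blocked — turn left 147°, forward 5.9 m, then turn right 16°, forward 3.2 m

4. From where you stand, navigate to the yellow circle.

turn left 106°, forward 6.9 m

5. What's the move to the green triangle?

turn left 175°, forward 2.5 m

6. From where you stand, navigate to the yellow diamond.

turn right 64°, forward 2.0 m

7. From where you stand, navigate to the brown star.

turn right 105°, forward 2.2 m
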